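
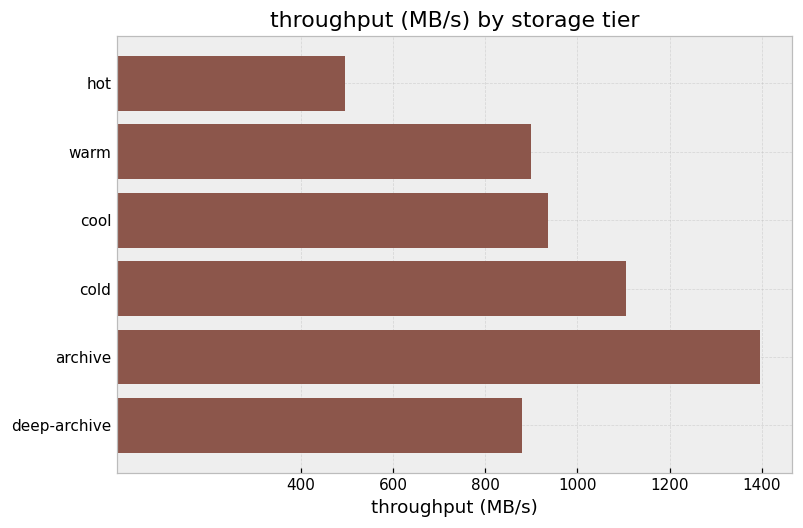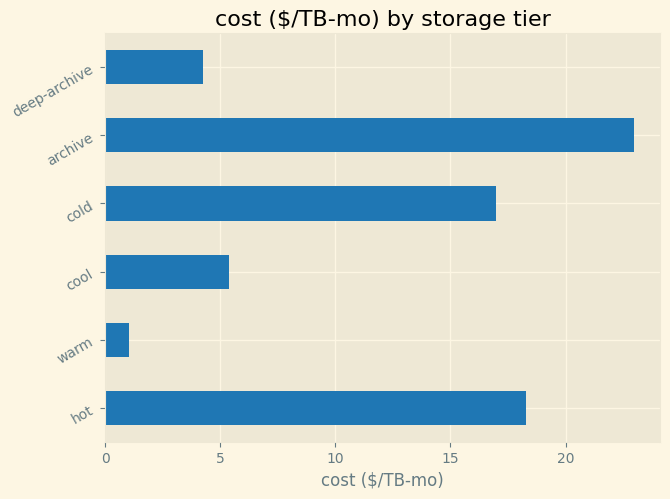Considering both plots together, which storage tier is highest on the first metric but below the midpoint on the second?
Chart 2 median cost ($/TB-mo) ≈ 10; below-median storage tiers: warm, cool, deep-archive. Among those, cool has the highest throughput (MB/s) (≈ 1000).

cool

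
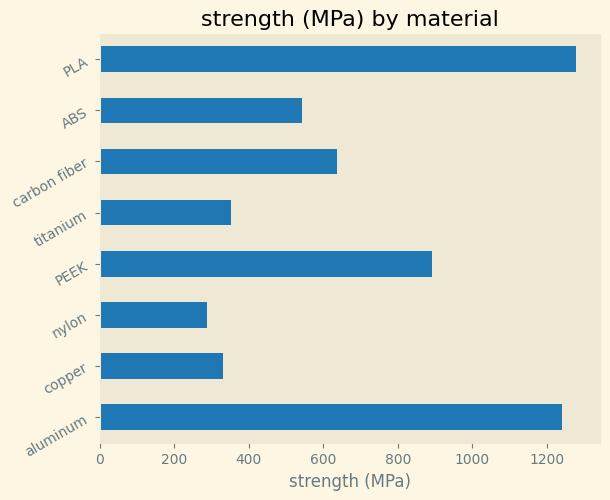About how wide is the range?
Max PLA ≈ 1200, min nylon ≈ 200; range ≈ 1000.

≈ 1000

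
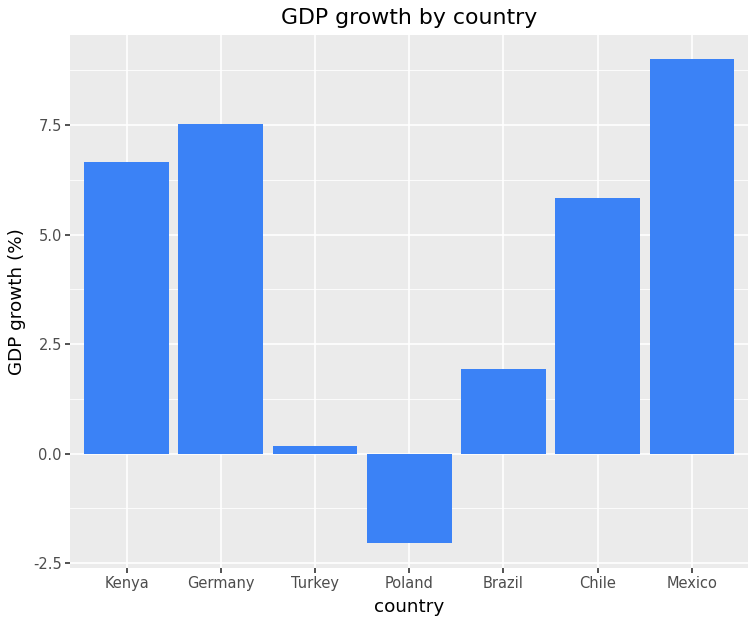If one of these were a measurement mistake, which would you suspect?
Poland

Poland ≈ -2; the rest sit between ≈ 0 and ≈ 9.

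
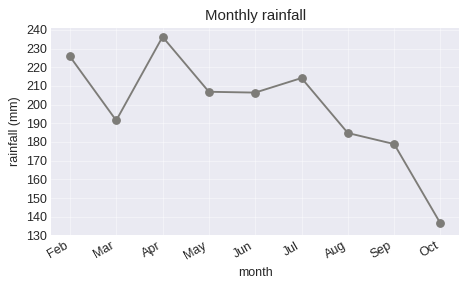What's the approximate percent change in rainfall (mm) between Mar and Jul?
Mar ≈ 190, Jul ≈ 210; (210 − 190) / 190 ≈ +10.5%.

≈ +10.5%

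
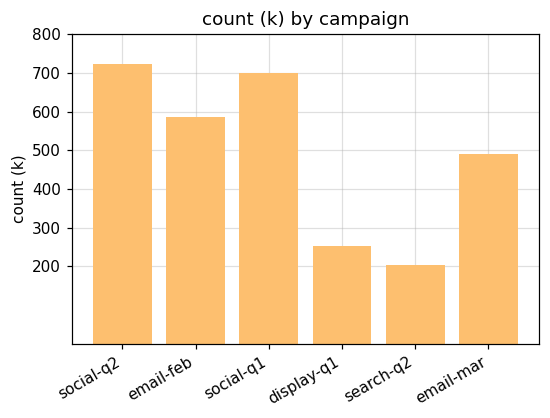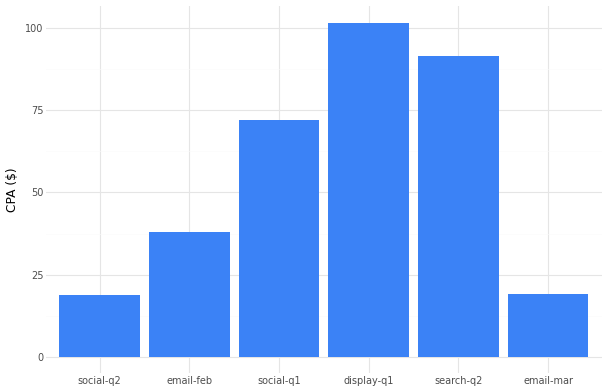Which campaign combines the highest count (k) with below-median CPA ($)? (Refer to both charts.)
Chart 2 median CPA ($) ≈ 60; below-median campaigns: social-q2, email-feb, email-mar. Among those, social-q2 has the highest count (k) (≈ 700).

social-q2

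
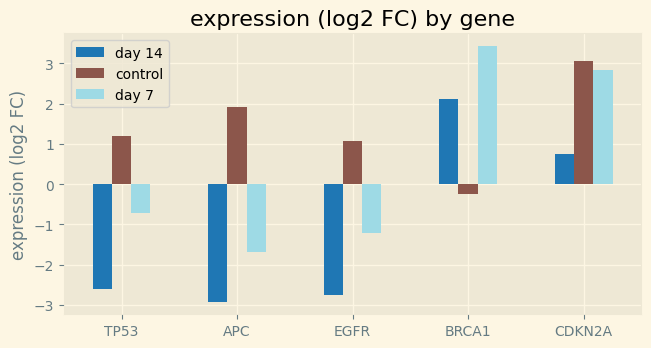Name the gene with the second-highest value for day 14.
Top 3 for day 14: BRCA1 ≈ 2, CDKN2A ≈ 1, TP53 ≈ -3.

CDKN2A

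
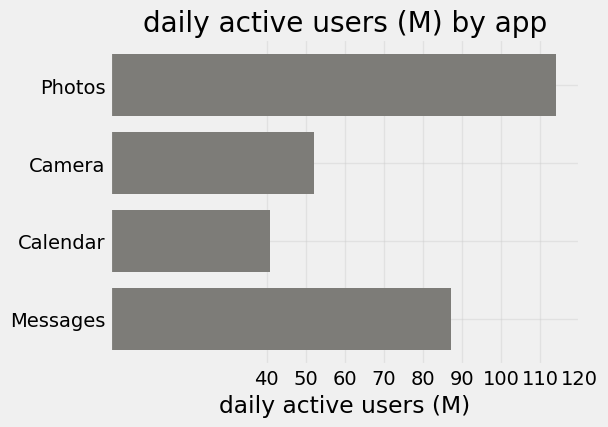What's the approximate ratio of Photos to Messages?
≈ 1.22×

Photos ≈ 110, Messages ≈ 90; 110/90 ≈ 1.22.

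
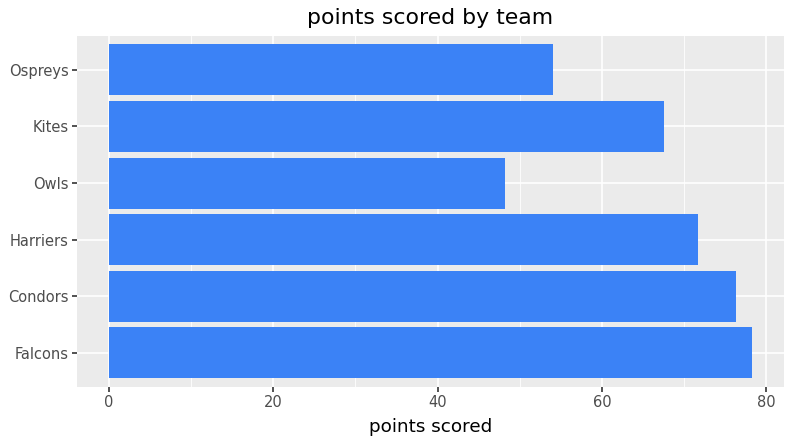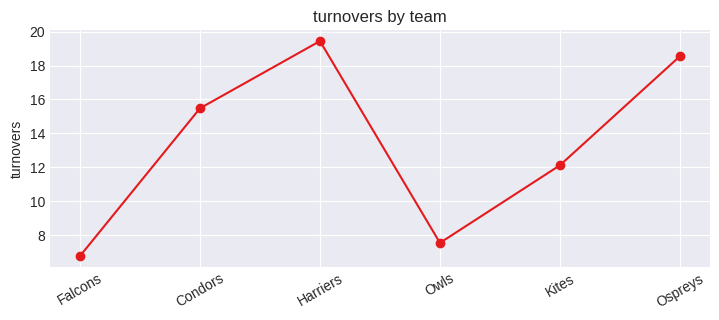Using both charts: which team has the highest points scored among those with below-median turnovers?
Chart 2 median turnovers ≈ 14; below-median teams: Falcons, Owls, Kites. Among those, Falcons has the highest points scored (≈ 80).

Falcons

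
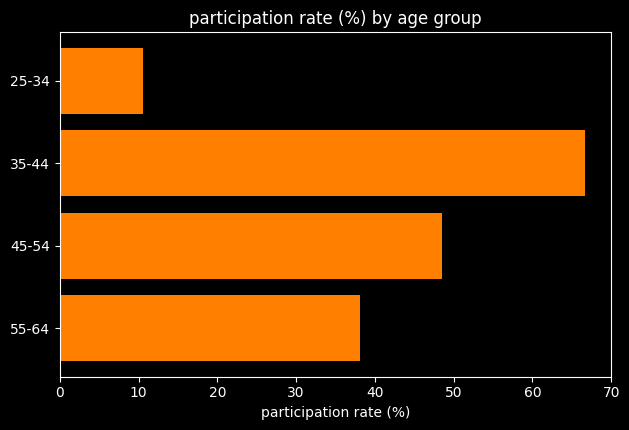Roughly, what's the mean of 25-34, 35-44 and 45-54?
≈ 43

(10 + 70 + 50) / 3 ≈ 43.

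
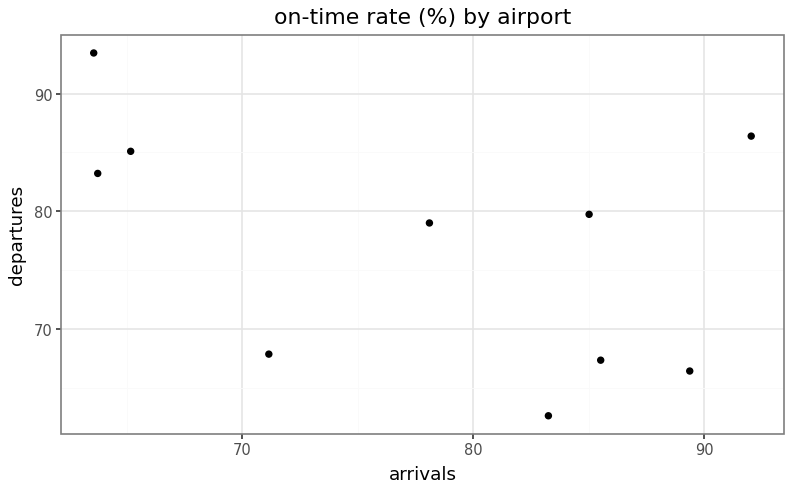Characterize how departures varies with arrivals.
negative, moderate

Points are negatively correlated; moderate (|r| ≈ 0.5).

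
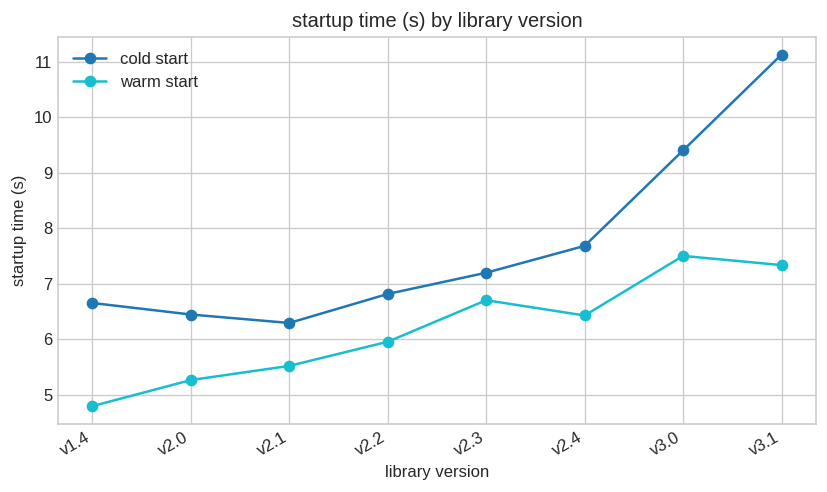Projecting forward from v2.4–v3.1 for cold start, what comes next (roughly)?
Last three: 8, 9, 11 → slope ≈ 1.5/step → next ≈ 12.5.

≈ 12.5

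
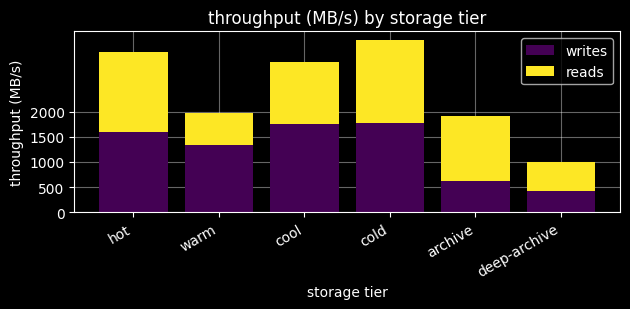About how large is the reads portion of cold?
≈ 1500

reads top ≈ 3500, bottom ≈ 2000; segment ≈ 1500.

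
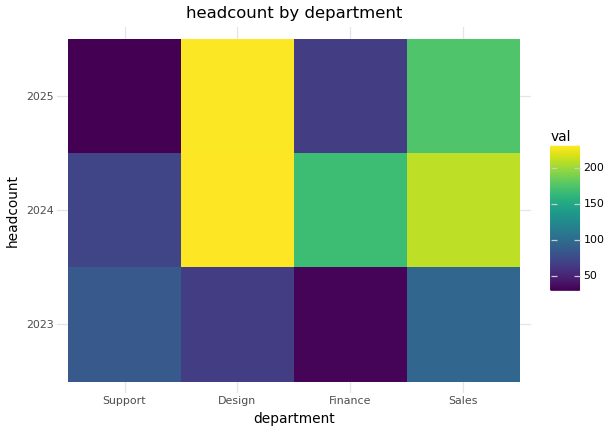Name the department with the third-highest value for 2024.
Finance

Top 4 for 2024: Design ≈ 240, Sales ≈ 220, Finance ≈ 160, Support ≈ 80.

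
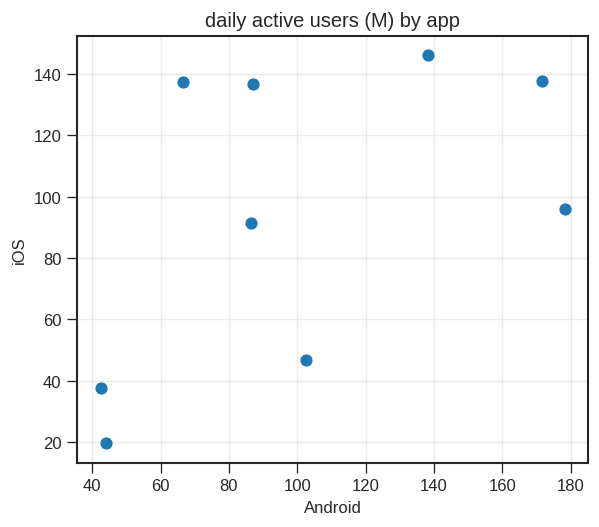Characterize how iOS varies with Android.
Points are positively correlated; moderate (|r| ≈ 0.5).

positive, moderate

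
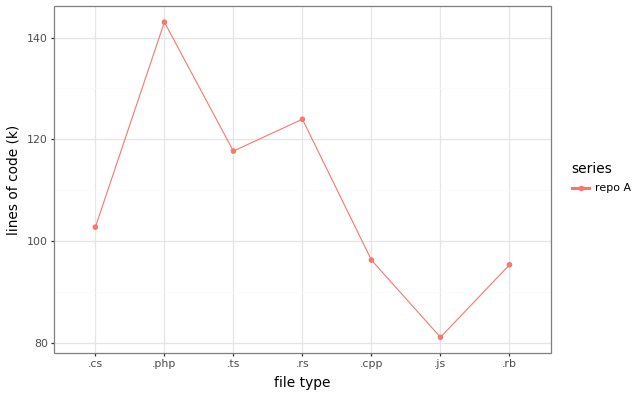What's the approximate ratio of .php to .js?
≈ 1.75×

.php ≈ 140, .js ≈ 80; 140/80 ≈ 1.75.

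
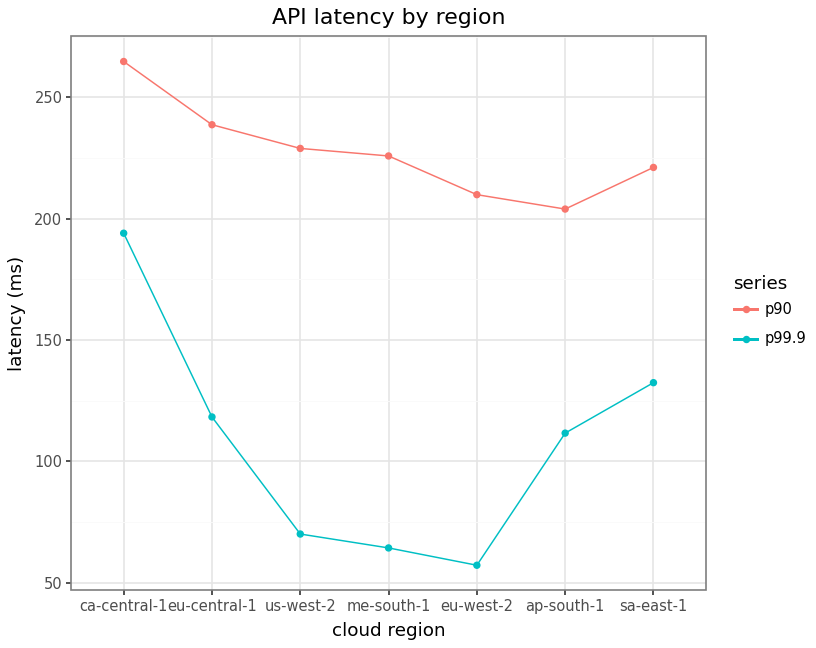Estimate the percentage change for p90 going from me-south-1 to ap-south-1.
≈ -9.1%

me-south-1 ≈ 220, ap-south-1 ≈ 200; (200 − 220) / 220 ≈ -9.1%.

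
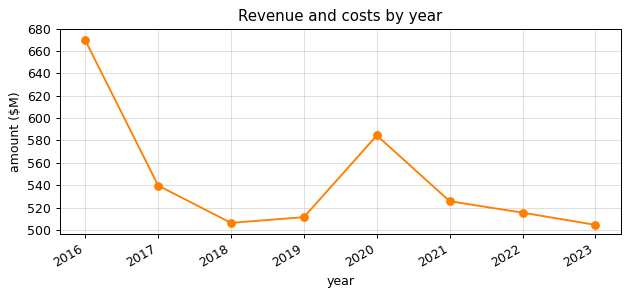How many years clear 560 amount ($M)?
Above 560: 2016, 2020.

2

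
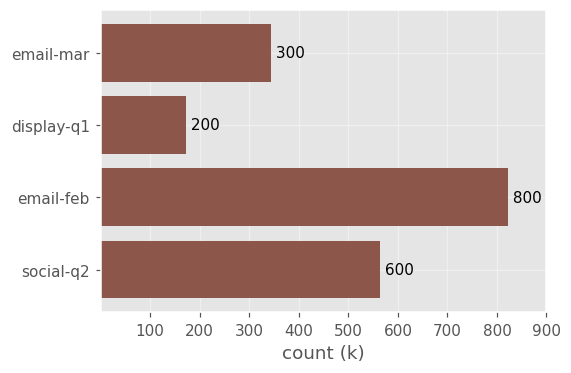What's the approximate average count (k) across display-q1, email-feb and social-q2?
≈ 533

(200 + 800 + 600) / 3 ≈ 533.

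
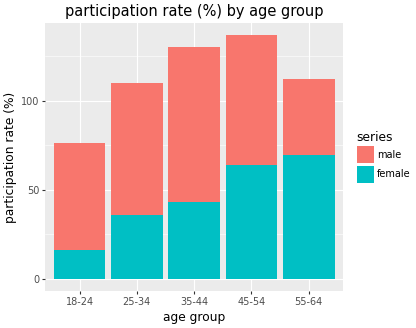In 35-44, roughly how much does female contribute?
≈ 40

female top ≈ 40, bottom ≈ 0; segment ≈ 40.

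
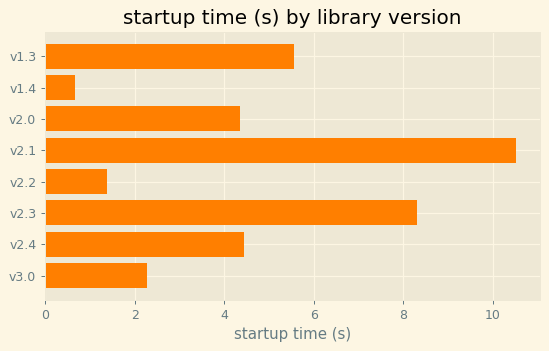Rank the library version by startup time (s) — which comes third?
Top 4: v2.1 ≈ 11, v2.3 ≈ 8, v1.3 ≈ 6, v2.4 ≈ 4.

v1.3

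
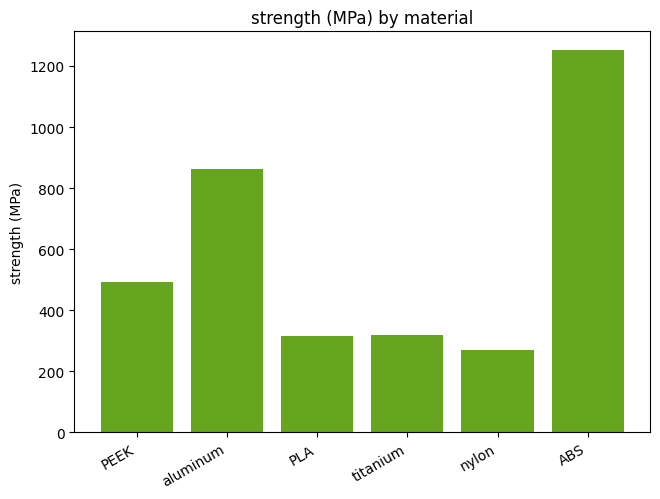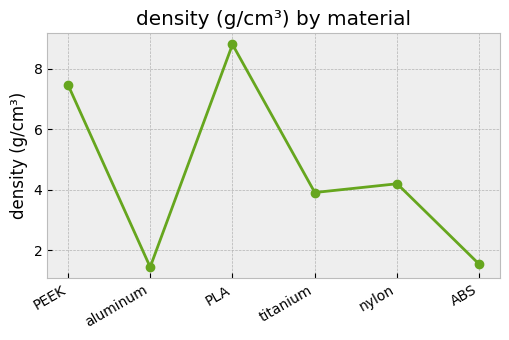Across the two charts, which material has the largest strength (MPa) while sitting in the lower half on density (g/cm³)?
ABS

Chart 2 median density (g/cm³) ≈ 4; below-median materials: aluminum, titanium, ABS. Among those, ABS has the highest strength (MPa) (≈ 1200).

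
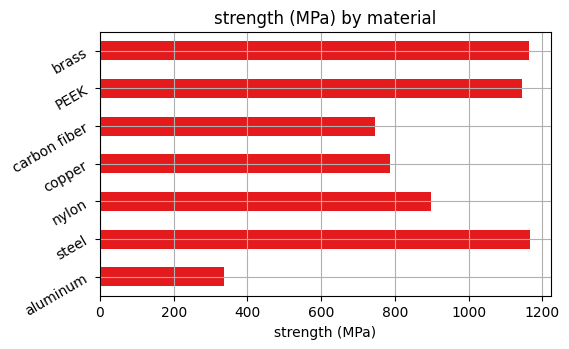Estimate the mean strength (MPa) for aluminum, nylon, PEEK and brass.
≈ 875

(300 + 900 + 1100 + 1200) / 4 ≈ 875.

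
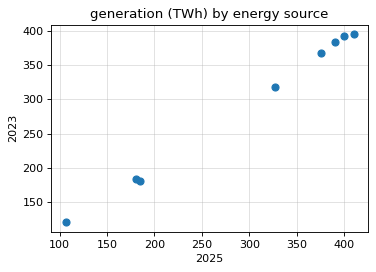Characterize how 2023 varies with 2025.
Points are positively correlated; strong (|r| ≈ 1.0).

positive, strong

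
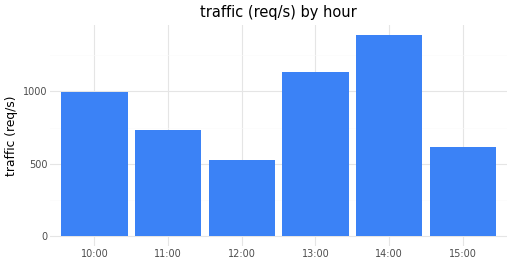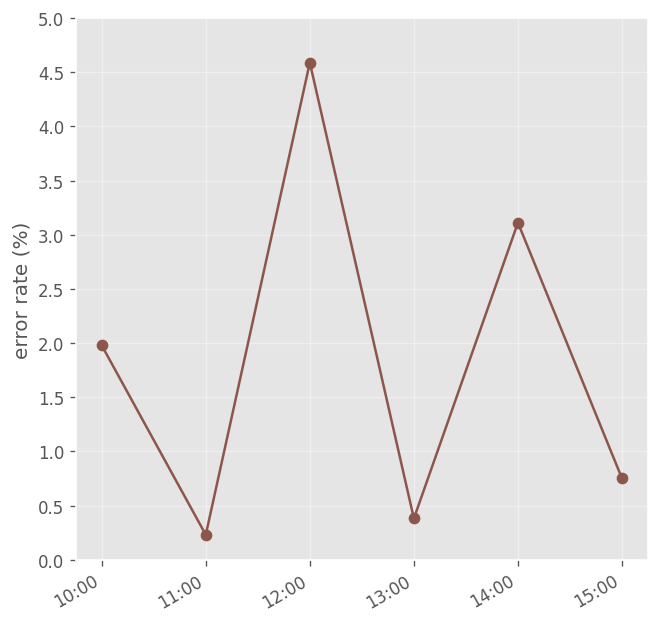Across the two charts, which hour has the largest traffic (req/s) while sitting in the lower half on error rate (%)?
Chart 2 median error rate (%) ≈ 1.5; below-median hours: 11:00, 13:00, 15:00. Among those, 13:00 has the highest traffic (req/s) (≈ 1200).

13:00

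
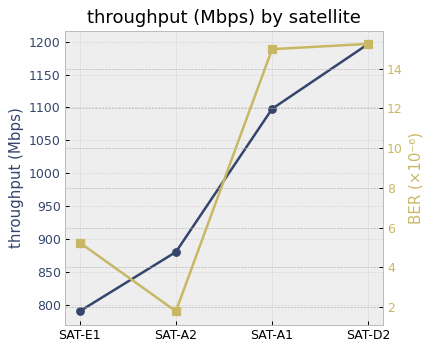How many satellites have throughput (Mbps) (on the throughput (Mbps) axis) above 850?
3

Above 850: SAT-A2, SAT-A1, SAT-D2.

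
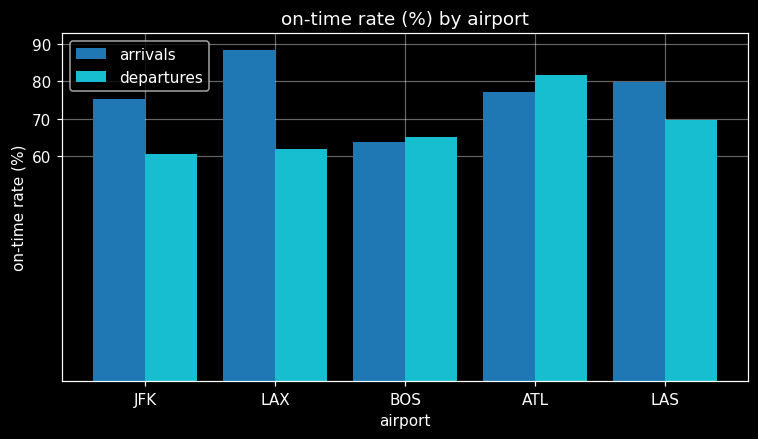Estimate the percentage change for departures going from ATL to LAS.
≈ -12.5%

ATL ≈ 80, LAS ≈ 70; (70 − 80) / 80 ≈ -12.5%.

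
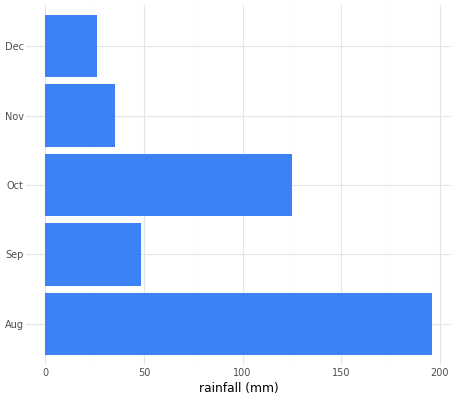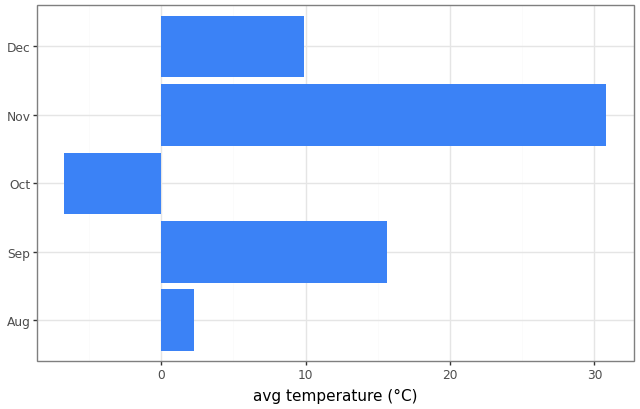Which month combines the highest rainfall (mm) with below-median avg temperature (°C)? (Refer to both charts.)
Aug

Chart 2 median avg temperature (°C) ≈ 10; below-median months: Aug, Oct. Among those, Aug has the highest rainfall (mm) (≈ 200).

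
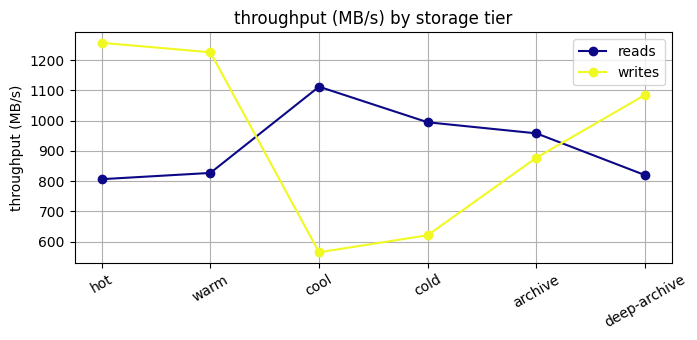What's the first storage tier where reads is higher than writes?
warm: reads ≈ 800 vs writes ≈ 1200 (not yet); cool: reads ≈ 1100 vs writes ≈ 600 (first crossover).

cool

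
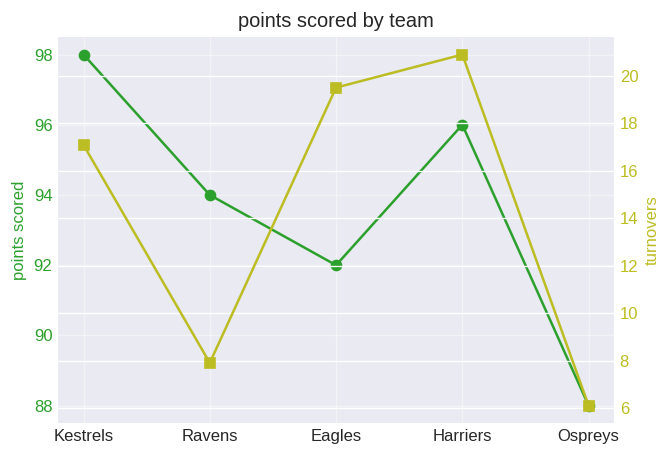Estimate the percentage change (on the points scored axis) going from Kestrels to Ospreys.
≈ -10.2%

Kestrels ≈ 98, Ospreys ≈ 88; (88 − 98) / 98 ≈ -10.2%.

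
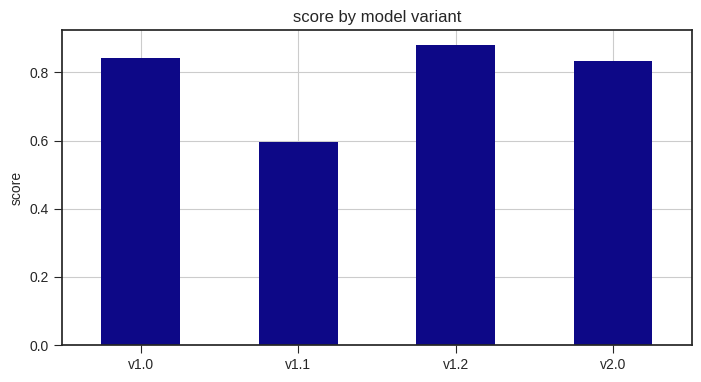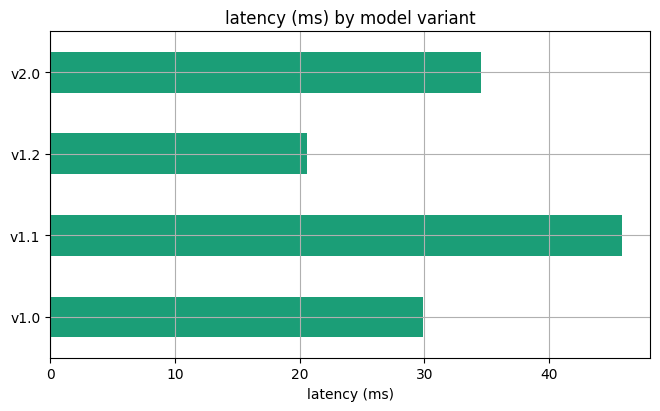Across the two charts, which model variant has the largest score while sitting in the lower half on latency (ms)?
Chart 2 median latency (ms) ≈ 30; below-median model variants: v1.0, v1.2. Among those, v1.2 has the highest score (≈ 0.9).

v1.2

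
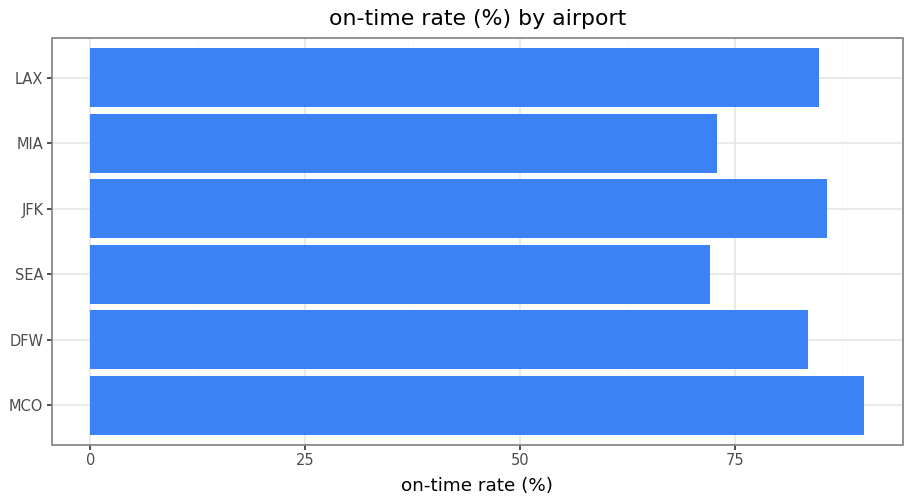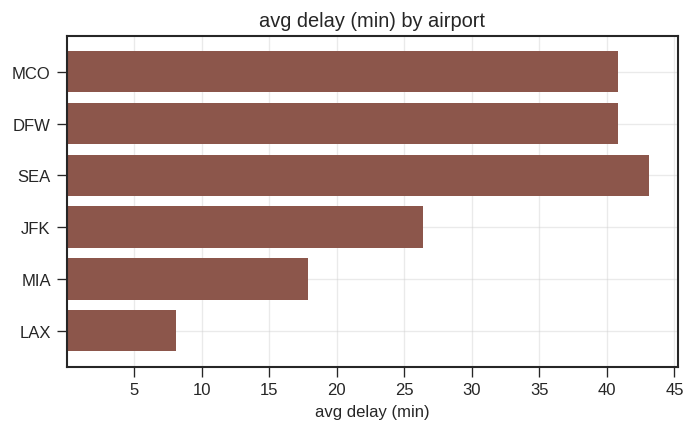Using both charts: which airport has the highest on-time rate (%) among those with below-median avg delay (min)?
Chart 2 median avg delay (min) ≈ 35; below-median airports: JFK, MIA, LAX. Among those, JFK has the highest on-time rate (%) (≈ 90).

JFK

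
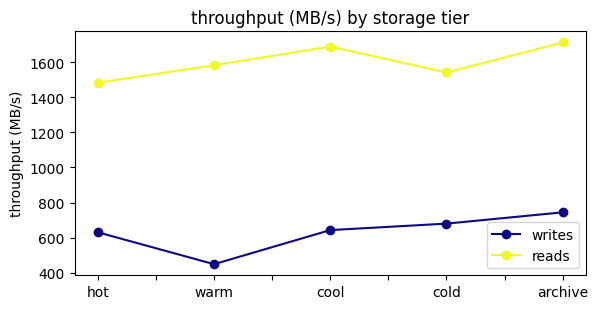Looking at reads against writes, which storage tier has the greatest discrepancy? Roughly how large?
warm: reads ≈ 1600, writes ≈ 400 → gap ≈ 1200. Next-largest (cool) is only ≈ 1000.

warm, ≈ 1200 MB/s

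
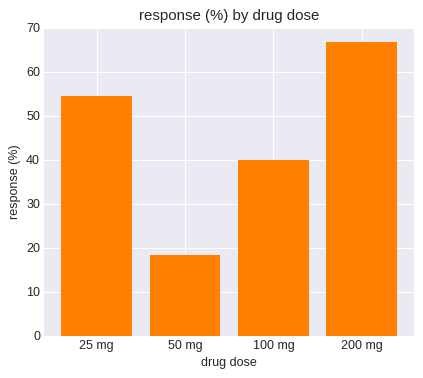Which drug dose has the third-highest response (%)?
Top 4: 200 mg ≈ 70, 25 mg ≈ 50, 100 mg ≈ 40, 50 mg ≈ 20.

100 mg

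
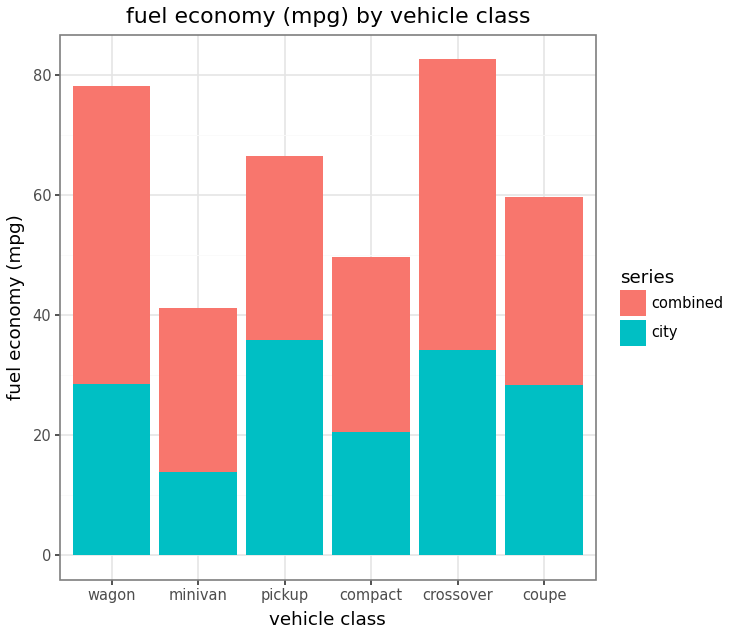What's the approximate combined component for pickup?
combined top ≈ 70, bottom ≈ 40; segment ≈ 30.

≈ 30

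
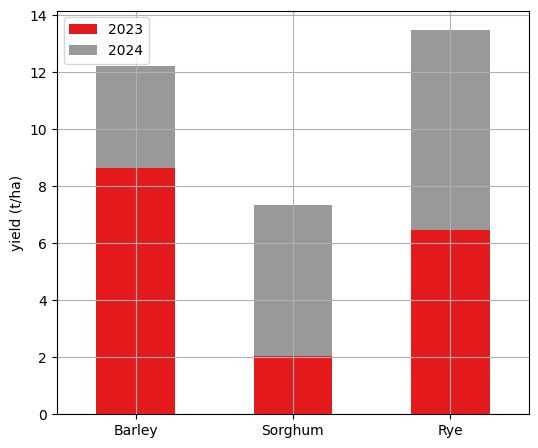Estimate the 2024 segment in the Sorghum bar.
2024 top ≈ 8, bottom ≈ 2; segment ≈ 6.

≈ 6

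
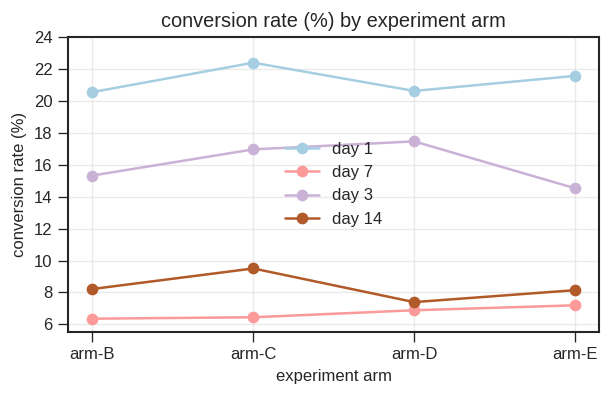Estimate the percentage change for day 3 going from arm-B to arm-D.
≈ +12.5%

arm-B ≈ 16, arm-D ≈ 18; (18 − 16) / 16 ≈ +12.5%.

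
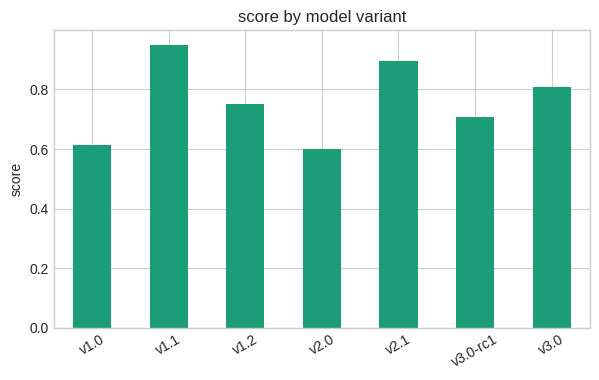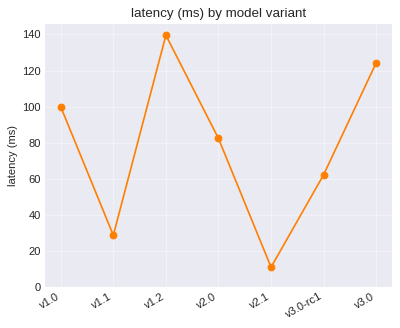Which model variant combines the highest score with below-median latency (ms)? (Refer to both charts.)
v1.1

Chart 2 median latency (ms) ≈ 80; below-median model variants: v1.1, v2.1, v3.0-rc1. Among those, v1.1 has the highest score (≈ 1).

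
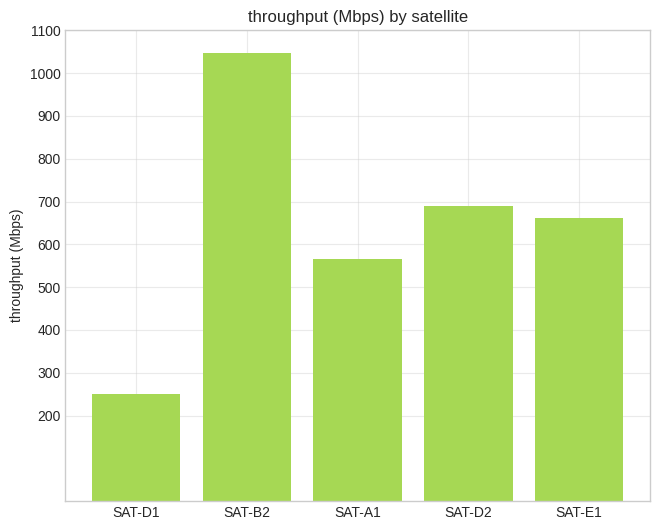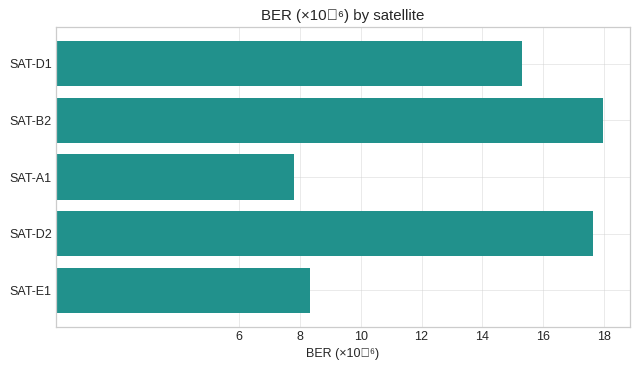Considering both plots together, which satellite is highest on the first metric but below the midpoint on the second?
Chart 2 median BER (×10⁻⁶) ≈ 16; below-median satellites: SAT-A1, SAT-E1. Among those, SAT-E1 has the highest throughput (Mbps) (≈ 700).

SAT-E1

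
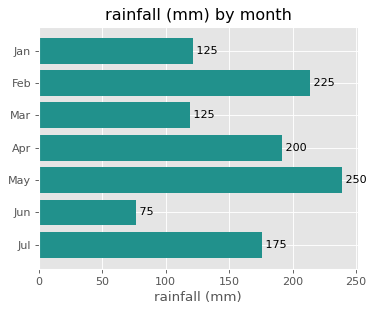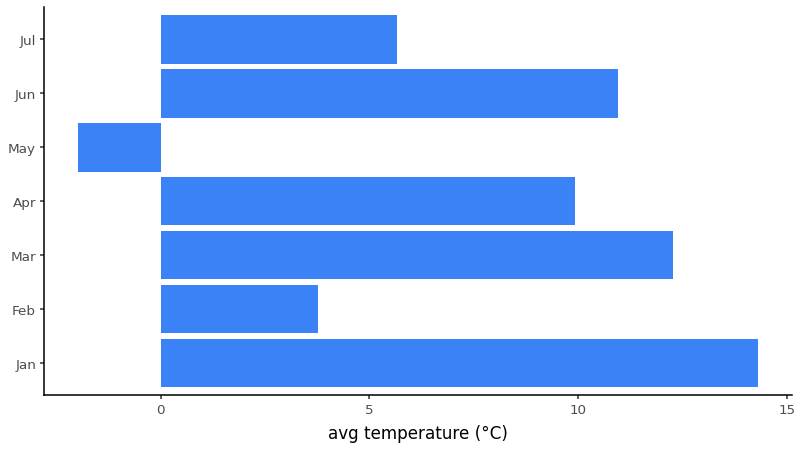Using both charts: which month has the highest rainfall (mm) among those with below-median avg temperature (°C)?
May

Chart 2 median avg temperature (°C) ≈ 10; below-median months: Feb, May, Jul. Among those, May has the highest rainfall (mm) (≈ 250).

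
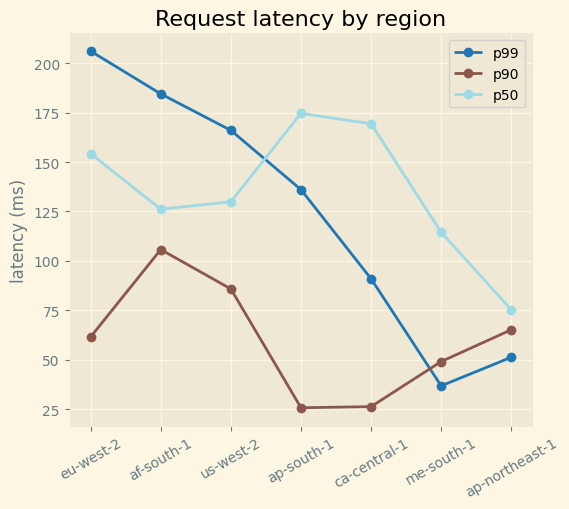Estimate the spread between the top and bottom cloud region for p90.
Max af-south-1 ≈ 100, min ap-south-1 ≈ 20; range ≈ 80.

≈ 80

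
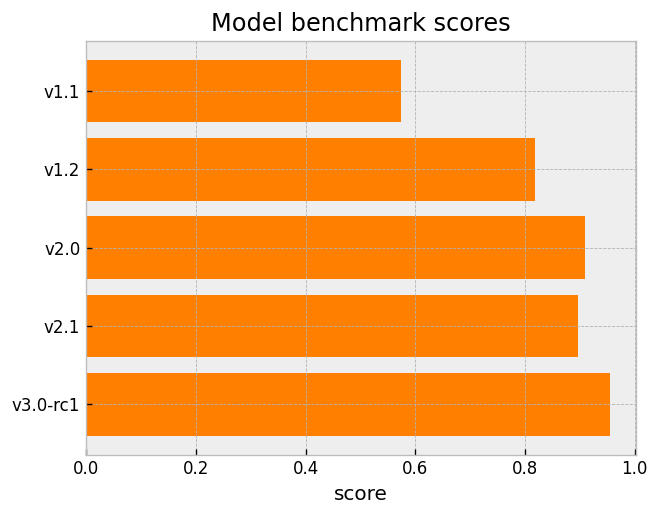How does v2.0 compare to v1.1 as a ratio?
≈ 1.5×

v2.0 ≈ 0.9, v1.1 ≈ 0.6; 0.9/0.6 ≈ 1.5.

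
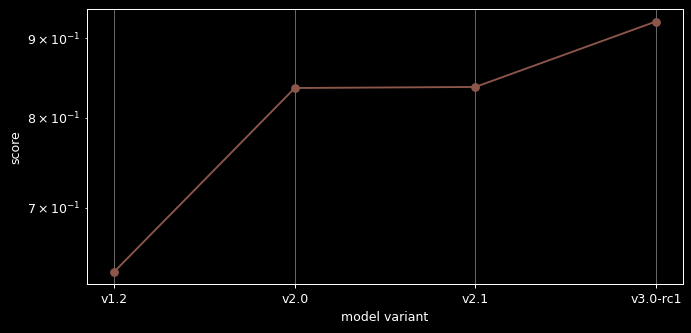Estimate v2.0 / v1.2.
v2.0 ≈ 0.85, v1.2 ≈ 0.65; 0.85/0.65 ≈ 1.31.

≈ 1.31×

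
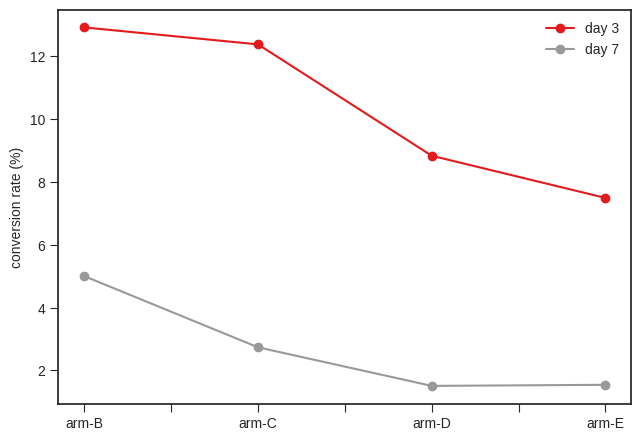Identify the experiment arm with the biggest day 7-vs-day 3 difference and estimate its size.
arm-C, ≈ 9 %

arm-C: day 7 ≈ 3, day 3 ≈ 12 → gap ≈ 9. Next-largest (arm-B) is only ≈ 8.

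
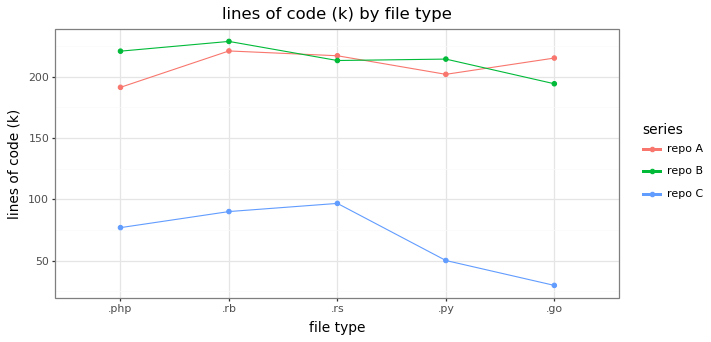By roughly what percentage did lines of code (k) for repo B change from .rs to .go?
≈ -9.1%

.rs ≈ 220, .go ≈ 200; (200 − 220) / 220 ≈ -9.1%.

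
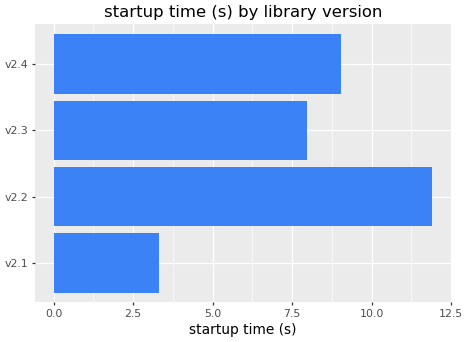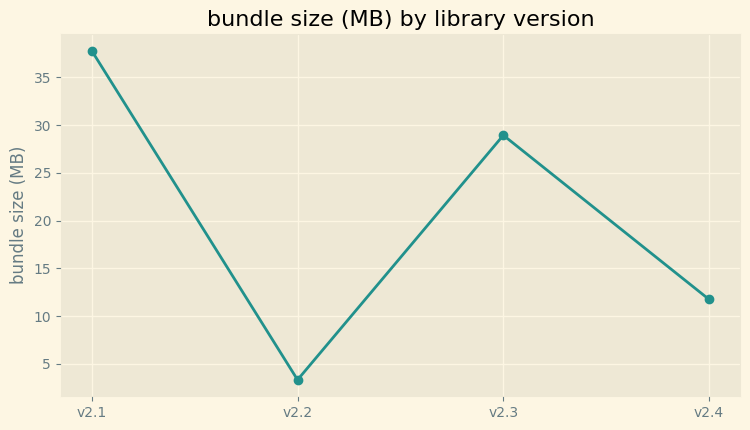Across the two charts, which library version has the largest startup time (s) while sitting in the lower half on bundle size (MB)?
Chart 2 median bundle size (MB) ≈ 20; below-median library versions: v2.2, v2.4. Among those, v2.2 has the highest startup time (s) (≈ 12).

v2.2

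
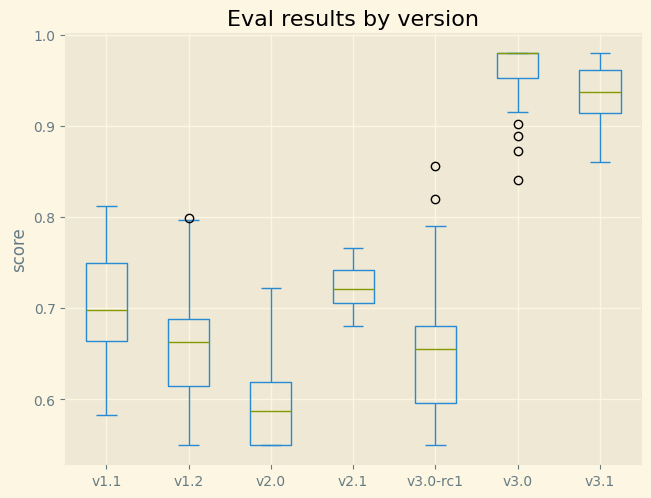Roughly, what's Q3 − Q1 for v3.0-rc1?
≈ 0.10

Q3 ≈ 0.70, Q1 ≈ 0.60; IQR ≈ 0.10.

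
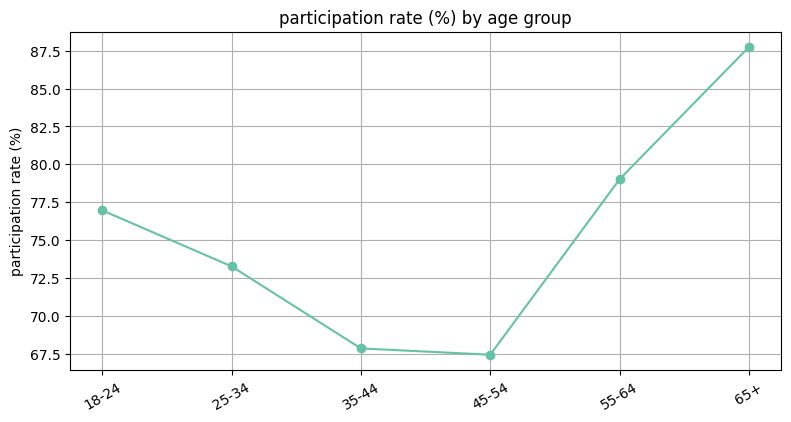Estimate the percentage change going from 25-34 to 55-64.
25-34 ≈ 74, 55-64 ≈ 80; (80 − 74) / 74 ≈ +8.1%.

≈ +8.1%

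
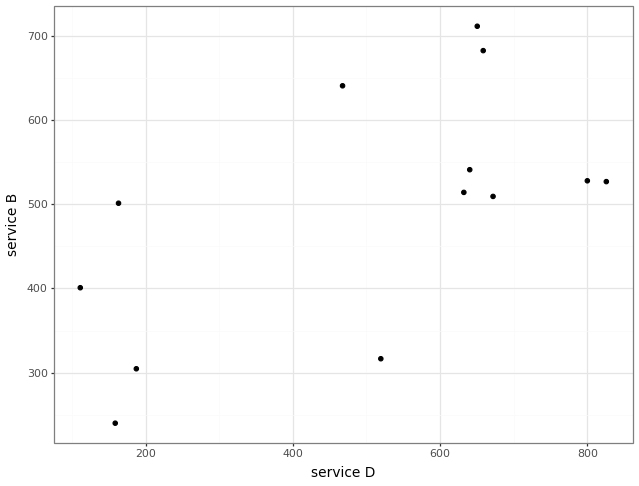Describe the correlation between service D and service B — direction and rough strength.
Points are positively correlated; moderate (|r| ≈ 0.6).

positive, moderate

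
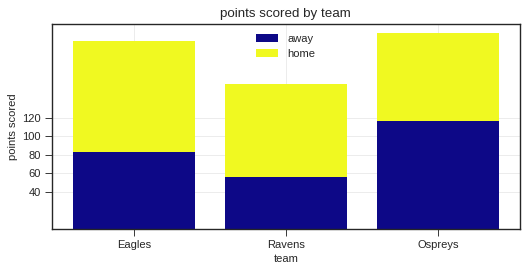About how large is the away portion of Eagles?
≈ 80

away top ≈ 80, bottom ≈ 0; segment ≈ 80.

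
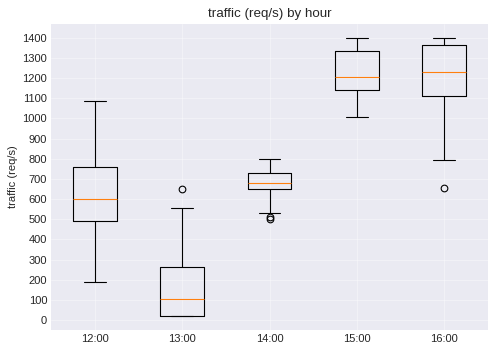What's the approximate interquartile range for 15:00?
≈ 200

Q3 ≈ 1300, Q1 ≈ 1100; IQR ≈ 200.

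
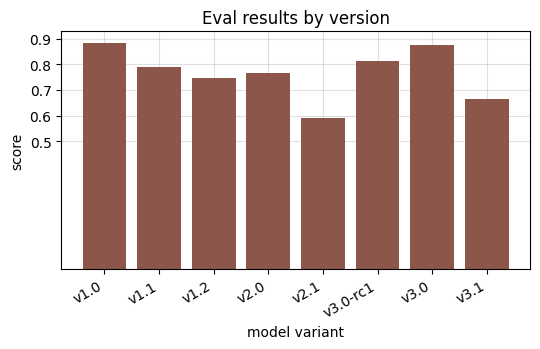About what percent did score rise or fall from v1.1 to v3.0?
v1.1 ≈ 0.8, v3.0 ≈ 0.9; (0.9 − 0.8) / 0.8 ≈ +12.5%.

≈ +12.5%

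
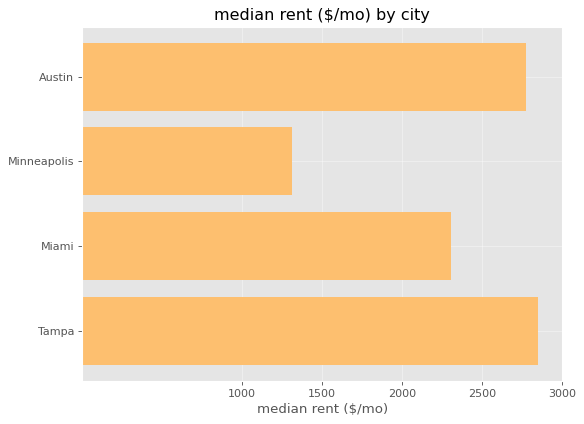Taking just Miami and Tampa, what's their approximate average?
≈ 2750

(2500 + 3000) / 2 ≈ 2750.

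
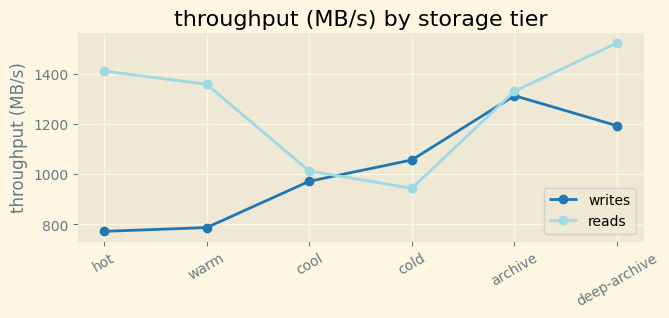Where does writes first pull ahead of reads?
cold

cool: writes ≈ 1000 vs reads ≈ 1000 (not yet); cold: writes ≈ 1100 vs reads ≈ 900 (first crossover).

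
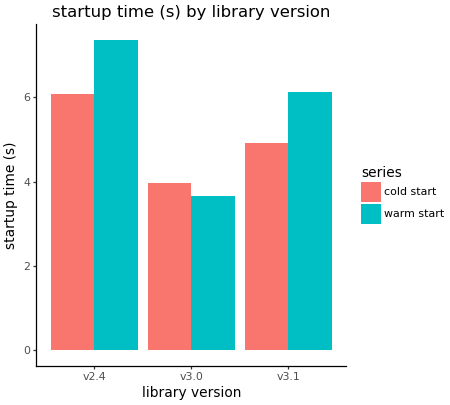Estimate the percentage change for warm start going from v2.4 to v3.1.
v2.4 ≈ 7, v3.1 ≈ 6; (6 − 7) / 7 ≈ -14.3%.

≈ -14.3%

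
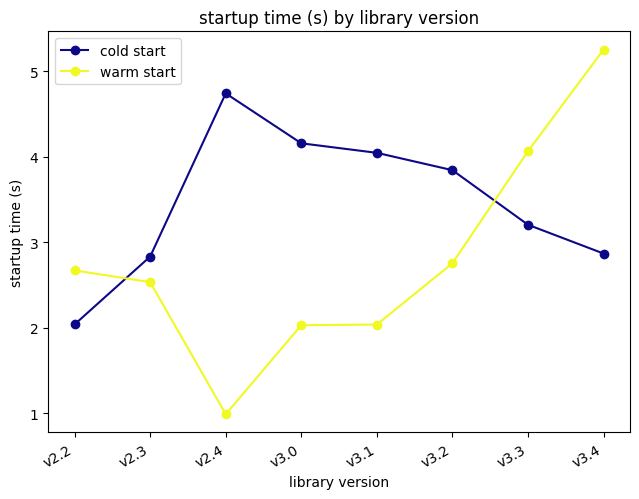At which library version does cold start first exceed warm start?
v2.3

v2.2: cold start ≈ 2.0 vs warm start ≈ 2.5 (not yet); v2.3: cold start ≈ 3.0 vs warm start ≈ 2.5 (first crossover).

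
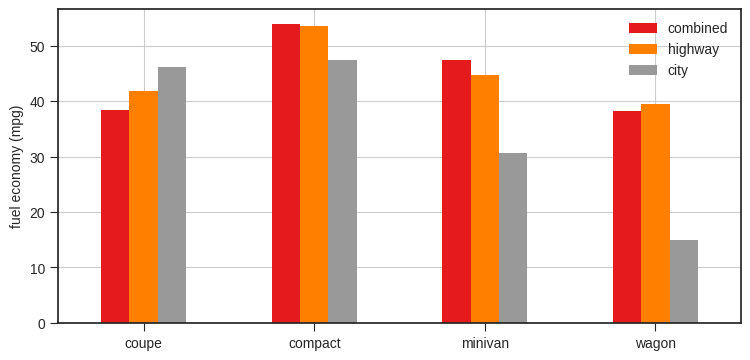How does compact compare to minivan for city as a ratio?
compact ≈ 45, minivan ≈ 30; 45/30 ≈ 1.5.

≈ 1.5×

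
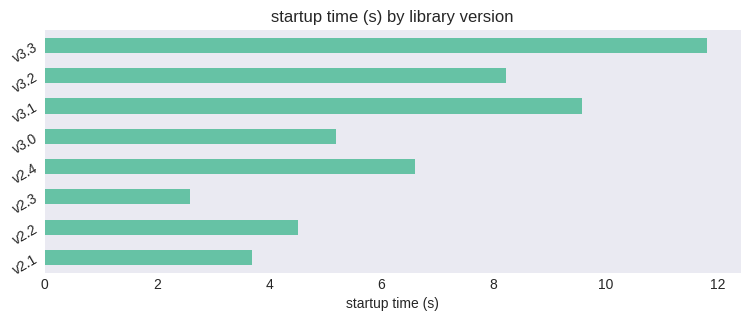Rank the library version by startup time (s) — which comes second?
v3.1

Top 3: v3.3 ≈ 12, v3.1 ≈ 10, v3.2 ≈ 8.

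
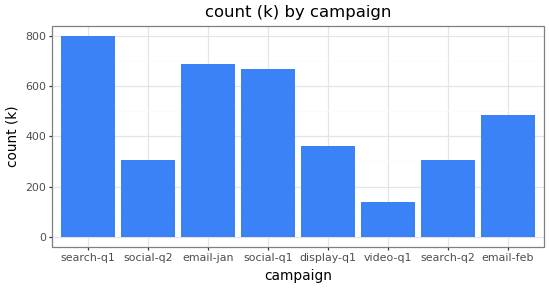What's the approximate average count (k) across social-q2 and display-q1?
(300 + 400) / 2 ≈ 350.

≈ 350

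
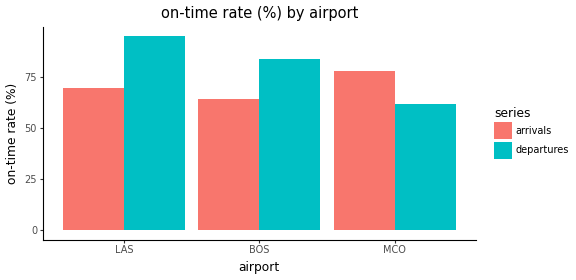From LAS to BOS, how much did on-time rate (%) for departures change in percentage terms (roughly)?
≈ -11.1%

LAS ≈ 90, BOS ≈ 80; (80 − 90) / 90 ≈ -11.1%.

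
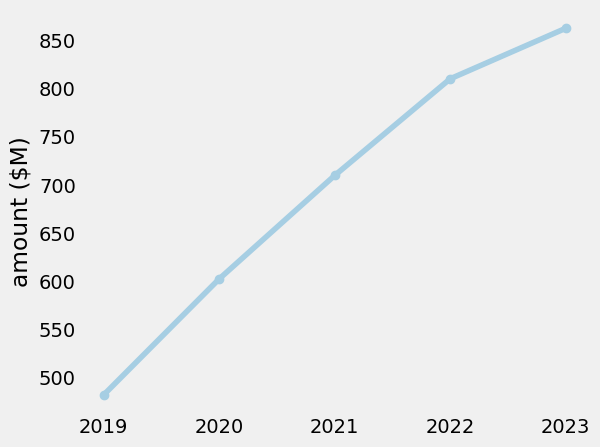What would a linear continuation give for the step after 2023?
Last three: 700, 800, 850 → slope ≈ 75/step → next ≈ 925.

≈ 925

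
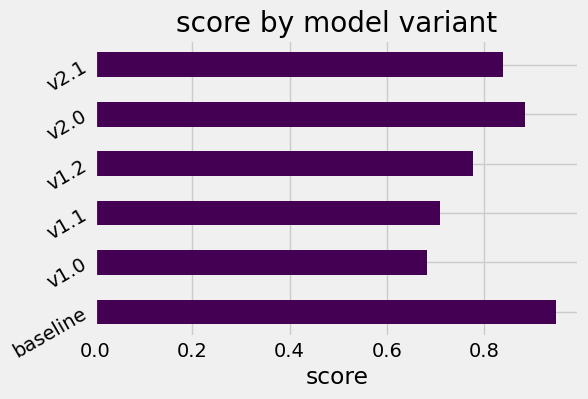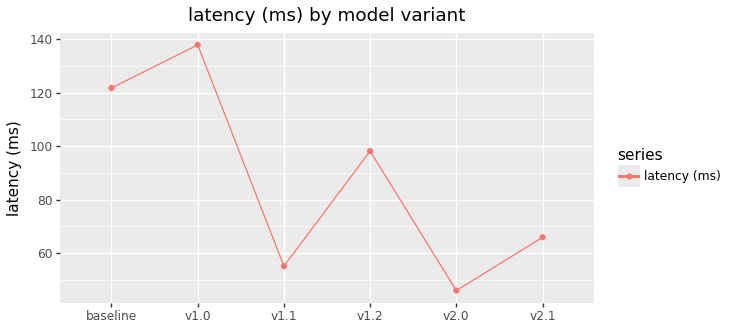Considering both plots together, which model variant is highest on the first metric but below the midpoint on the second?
Chart 2 median latency (ms) ≈ 80; below-median model variants: v1.1, v2.0, v2.1. Among those, v2.0 has the highest score (≈ 0.9).

v2.0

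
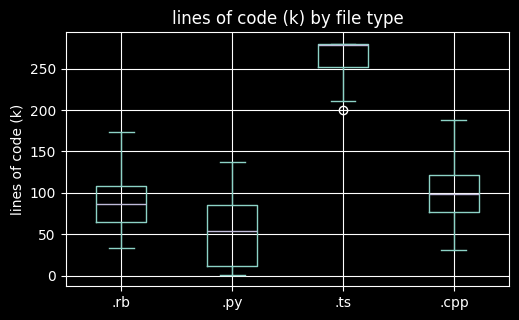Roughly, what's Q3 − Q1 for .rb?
≈ 40

Q3 ≈ 100, Q1 ≈ 60; IQR ≈ 40.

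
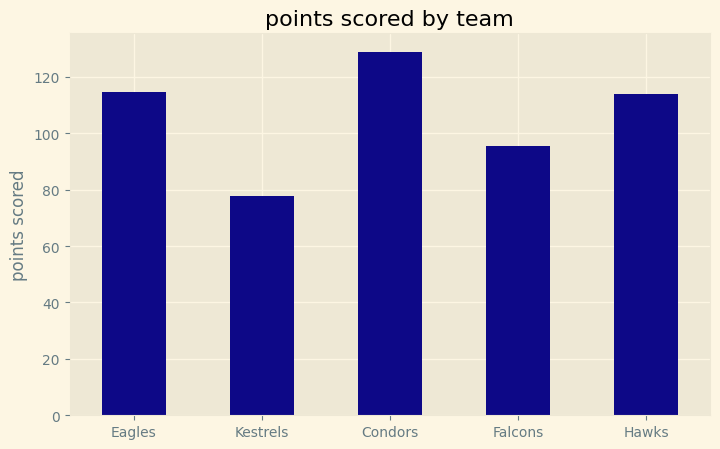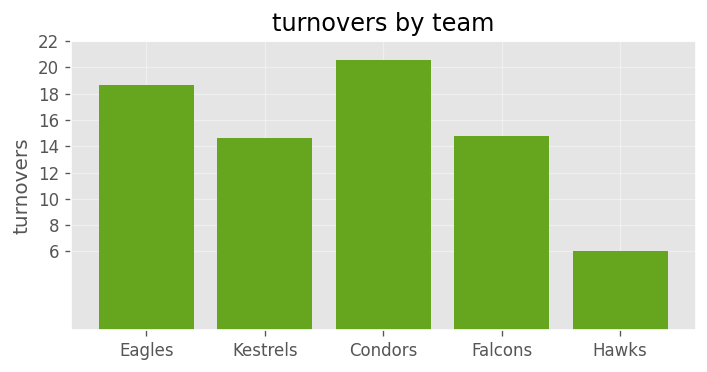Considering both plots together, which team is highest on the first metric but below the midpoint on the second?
Chart 2 median turnovers ≈ 14; below-median teams: Kestrels, Hawks. Among those, Hawks has the highest points scored (≈ 120).

Hawks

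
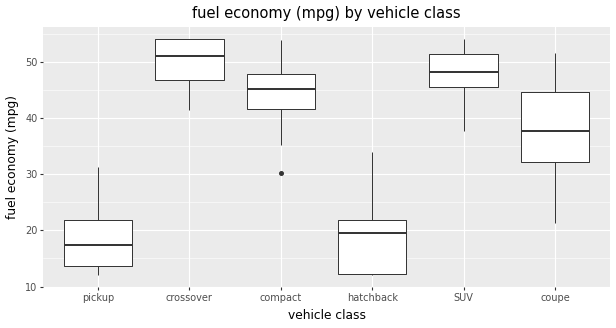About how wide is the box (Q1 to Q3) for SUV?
Q3 ≈ 50, Q1 ≈ 45; IQR ≈ 5.

≈ 5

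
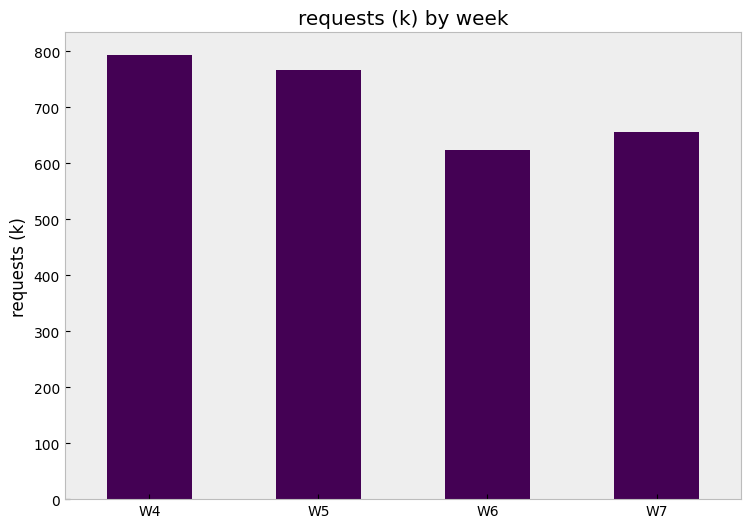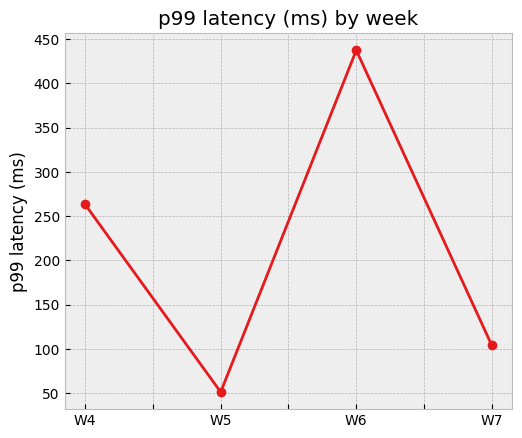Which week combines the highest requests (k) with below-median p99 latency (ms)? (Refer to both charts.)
Chart 2 median p99 latency (ms) ≈ 200; below-median weeks: W5, W7. Among those, W5 has the highest requests (k) (≈ 800).

W5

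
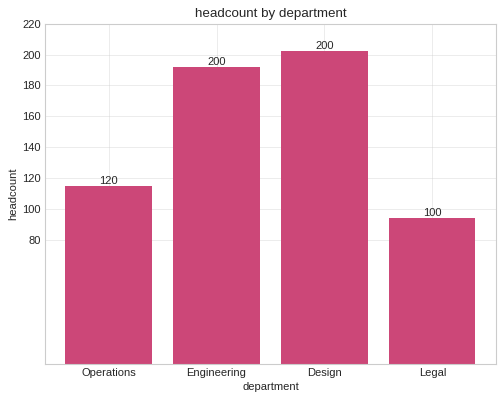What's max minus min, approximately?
≈ 100

Max Design ≈ 200, min Legal ≈ 100; range ≈ 100.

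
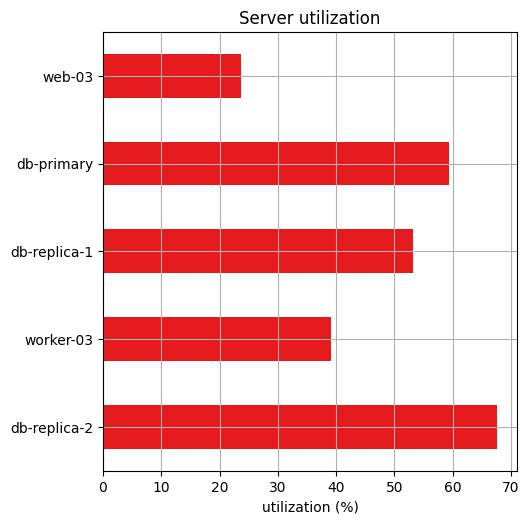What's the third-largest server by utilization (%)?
db-replica-1

Top 4: db-replica-2 ≈ 70, db-primary ≈ 60, db-replica-1 ≈ 50, worker-03 ≈ 40.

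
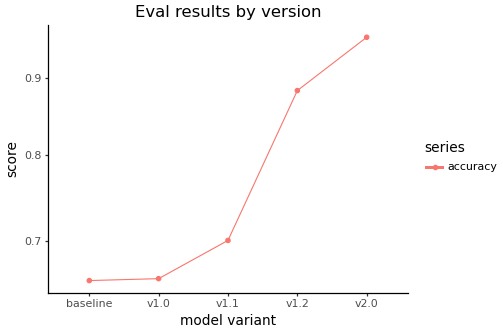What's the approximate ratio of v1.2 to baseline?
≈ 1.38×

v1.2 ≈ 0.90, baseline ≈ 0.65; 0.90/0.65 ≈ 1.38.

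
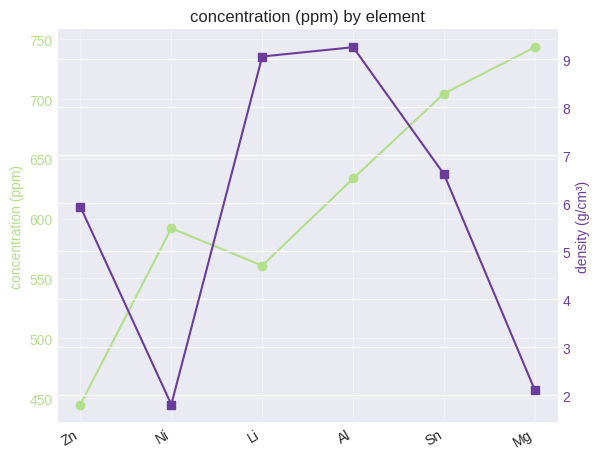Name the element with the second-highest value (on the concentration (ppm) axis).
Top 3 (on the concentration (ppm) axis): Mg ≈ 750, Sn ≈ 700, Al ≈ 625.

Sn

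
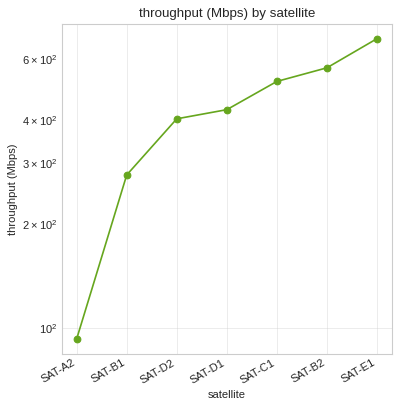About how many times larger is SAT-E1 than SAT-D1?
SAT-E1 ≈ 700, SAT-D1 ≈ 450; 700/450 ≈ 1.56.

≈ 1.56×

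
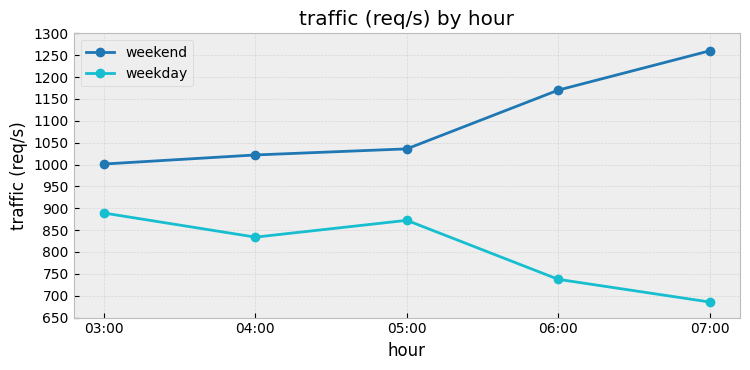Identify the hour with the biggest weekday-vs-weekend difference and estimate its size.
07:00: weekday ≈ 700, weekend ≈ 1250 → gap ≈ 550. Next-largest (06:00) is only ≈ 400.

07:00, ≈ 550 req/s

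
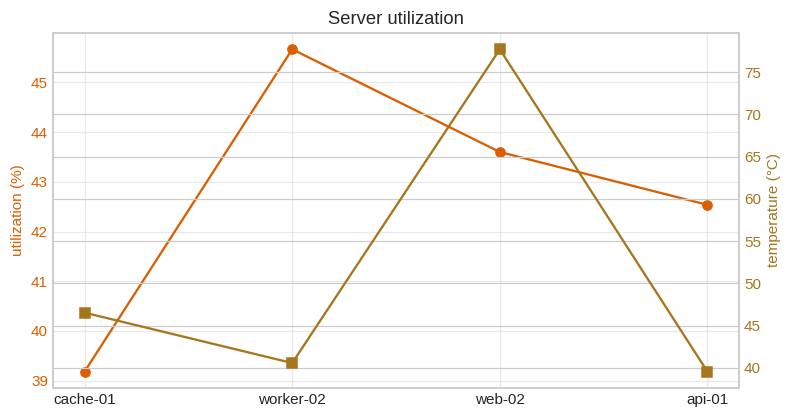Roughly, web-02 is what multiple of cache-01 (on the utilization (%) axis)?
≈ 1.13×

web-02 ≈ 44, cache-01 ≈ 39; 44/39 ≈ 1.13.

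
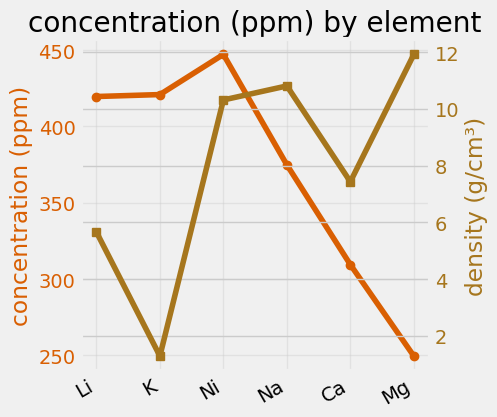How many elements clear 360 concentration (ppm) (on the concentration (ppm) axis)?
Above 360: Li, K, Ni, Na.

4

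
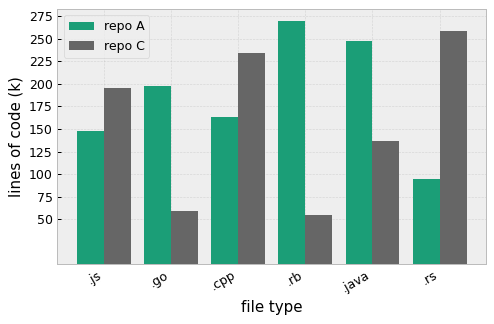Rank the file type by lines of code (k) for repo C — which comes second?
Top 3 for repo C: .rs ≈ 250, .cpp ≈ 225, .js ≈ 200.

.cpp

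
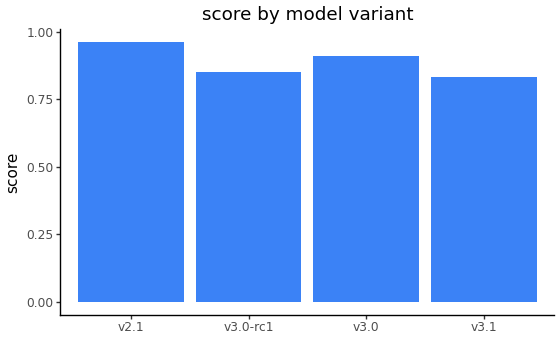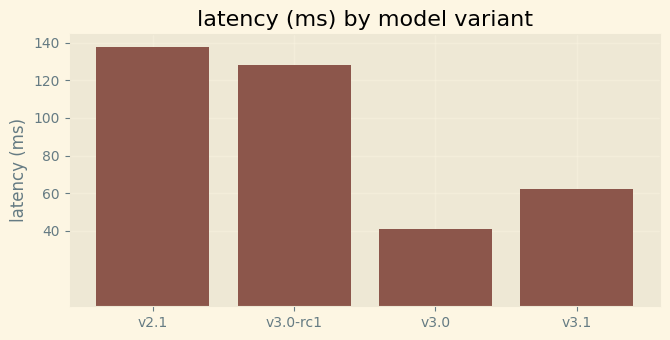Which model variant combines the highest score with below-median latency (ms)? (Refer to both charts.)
v3.0

Chart 2 median latency (ms) ≈ 100; below-median model variants: v3.0, v3.1. Among those, v3.0 has the highest score (≈ 0.9).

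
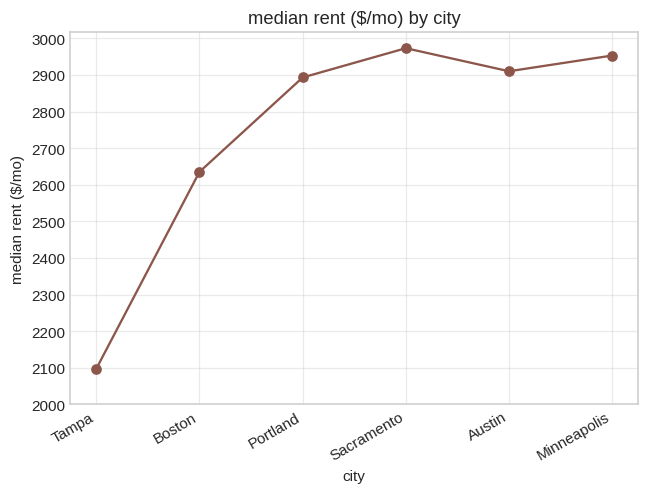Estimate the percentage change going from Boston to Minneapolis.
≈ +15.4%

Boston ≈ 2600, Minneapolis ≈ 3000; (3000 − 2600) / 2600 ≈ +15.4%.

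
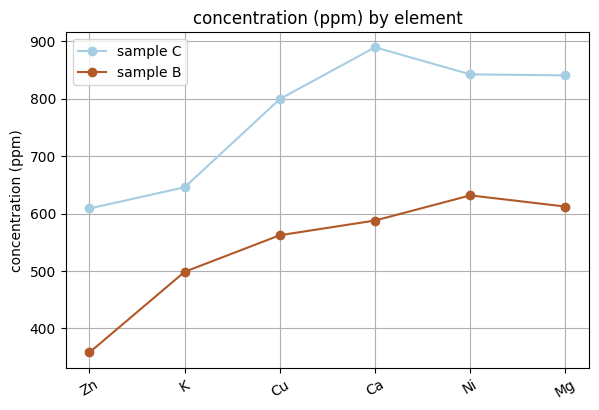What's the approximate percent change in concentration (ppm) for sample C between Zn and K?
≈ +8.3%

Zn ≈ 600, K ≈ 650; (650 − 600) / 600 ≈ +8.3%.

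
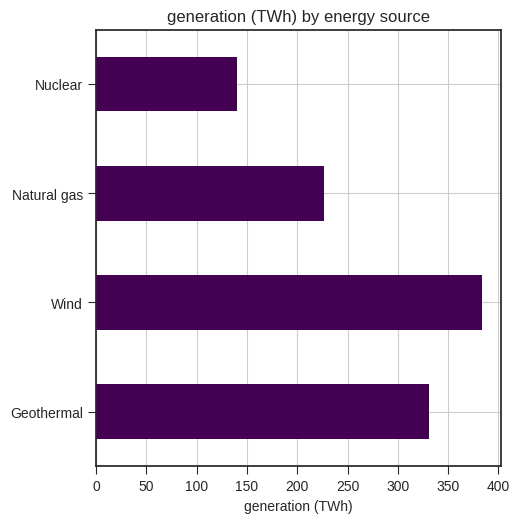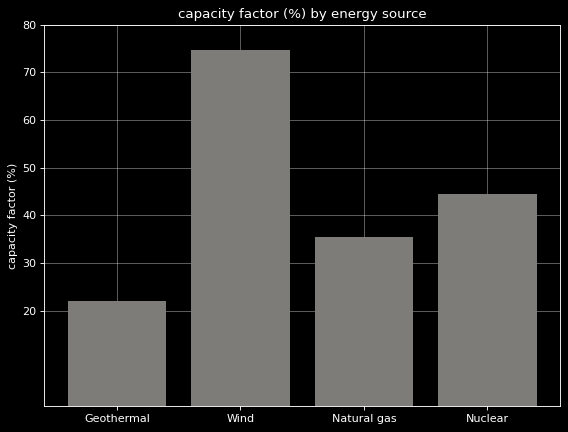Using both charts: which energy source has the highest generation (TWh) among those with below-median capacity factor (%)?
Chart 2 median capacity factor (%) ≈ 40; below-median energy sources: Geothermal, Natural gas. Among those, Geothermal has the highest generation (TWh) (≈ 350).

Geothermal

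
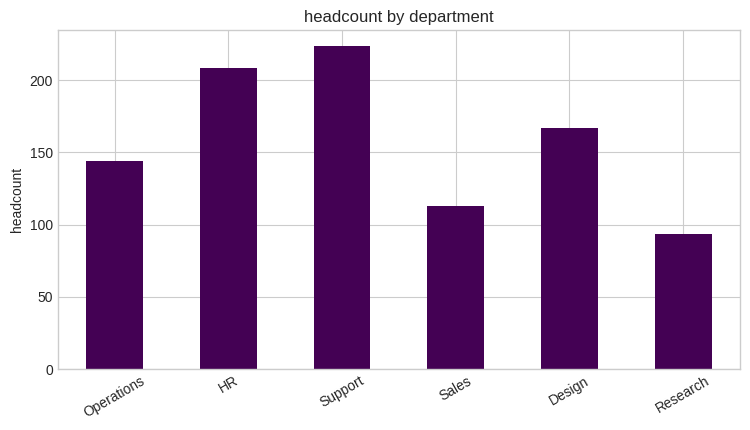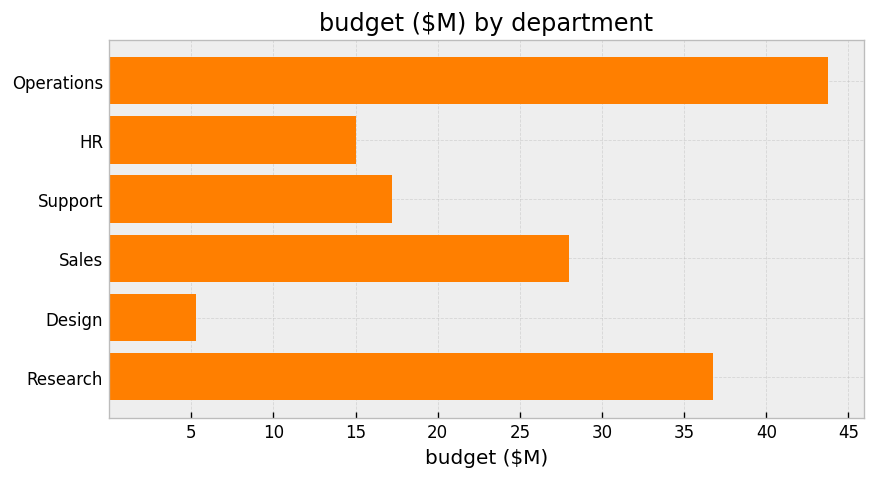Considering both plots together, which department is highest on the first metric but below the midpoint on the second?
Support

Chart 2 median budget ($M) ≈ 25; below-median departments: HR, Support, Design. Among those, Support has the highest headcount (≈ 225).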